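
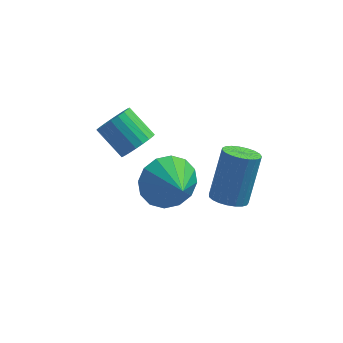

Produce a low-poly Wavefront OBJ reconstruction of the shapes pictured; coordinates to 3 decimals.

v -1.217 -3.02 1.959
v -0.453 -2.459 2.115
v -0.643 -3.98 2.601
v -0.753 -2.379 2.503
v -1.177 -2.47 2.745
v -1.612 -2.709 2.777
v -1.941 -3.031 2.589
v -2.076 -3.35 2.233
v -1.981 -3.58 1.803
v -1.681 -3.661 1.415
v -1.257 -3.569 1.173
v -0.822 -3.331 1.141
v -0.493 -3.009 1.328
v -0.358 -2.69 1.685
v -2.285 -1.843 2.452
v -1.826 -1.73 2.898
v -2.676 -1.184 3.634
v -3.135 -1.297 3.188
v -1.813 -1.507 2.747
v -2.664 -0.961 3.483
v -1.882 -1.341 2.545
v -2.732 -0.795 3.281
v -2.021 -1.263 2.326
v -2.871 -0.716 3.062
v -2.205 -1.284 2.13
v -3.055 -0.738 2.866
v -2.403 -1.403 1.989
v -3.253 -0.856 2.725
v -2.581 -1.597 1.928
v -3.431 -1.051 2.664
v -2.707 -1.834 1.958
v -3.557 -1.288 2.694
v -2.761 -2.073 2.073
v -3.611 -1.526 2.809
v -2.732 -2.272 2.254
v -3.582 -1.725 2.99
v -2.626 -2.396 2.469
v -3.476 -1.85 3.205
v -2.461 -2.425 2.681
v -3.311 -1.879 3.417
v -2.266 -2.354 2.854
v -3.116 -1.808 3.589
v -2.074 -2.194 2.957
v -2.924 -1.648 3.693
v -1.918 -1.973 2.973
v -2.768 -1.427 3.708
v 0.597 -2.477 0.691
v 0.964 -2.06 0.394
v 1.269 -1.205 1.972
v 0.903 -1.623 2.269
v 0.728 -1.946 0.378
v 1.034 -1.092 1.956
v 0.47 -1.925 0.416
v 0.775 -1.07 1.994
v 0.234 -1.999 0.502
v 0.539 -1.144 2.08
v 0.061 -2.155 0.621
v 0.366 -1.301 2.198
v -0.02 -2.368 0.751
v 0.285 -1.513 2.329
v 0.006 -2.599 0.871
v 0.311 -1.744 2.449
v 0.135 -2.809 0.961
v 0.44 -1.955 2.538
v 0.343 -2.962 1.003
v 0.648 -2.107 2.581
v 0.595 -3.031 0.992
v 0.901 -2.176 2.569
v 0.848 -3.004 0.928
v 1.153 -2.15 2.506
v 1.058 -2.887 0.824
v 1.363 -2.032 2.401
v 1.187 -2.698 0.697
v 1.493 -1.843 2.274
v 1.215 -2.471 0.568
v 1.52 -1.617 2.146
v 1.136 -2.246 0.461
v 1.441 -1.391 2.039
f 2 1 4
f 2 4 3
f 4 1 5
f 4 5 3
f 5 1 6
f 5 6 3
f 6 1 7
f 6 7 3
f 7 1 8
f 7 8 3
f 8 1 9
f 8 9 3
f 9 1 10
f 9 10 3
f 10 1 11
f 10 11 3
f 11 1 12
f 11 12 3
f 12 1 13
f 12 13 3
f 13 1 14
f 13 14 3
f 14 1 2
f 14 2 3
f 16 15 19
f 16 19 17
f 17 19 20
f 17 20 18
f 19 15 21
f 19 21 20
f 20 21 22
f 20 22 18
f 21 15 23
f 21 23 22
f 22 23 24
f 22 24 18
f 23 15 25
f 23 25 24
f 24 25 26
f 24 26 18
f 25 15 27
f 25 27 26
f 26 27 28
f 26 28 18
f 27 15 29
f 27 29 28
f 28 29 30
f 28 30 18
f 29 15 31
f 29 31 30
f 30 31 32
f 30 32 18
f 31 15 33
f 31 33 32
f 32 33 34
f 32 34 18
f 33 15 35
f 33 35 34
f 34 35 36
f 34 36 18
f 35 15 37
f 35 37 36
f 36 37 38
f 36 38 18
f 37 15 39
f 37 39 38
f 38 39 40
f 38 40 18
f 39 15 41
f 39 41 40
f 40 41 42
f 40 42 18
f 41 15 43
f 41 43 42
f 42 43 44
f 42 44 18
f 43 15 45
f 43 45 44
f 44 45 46
f 44 46 18
f 45 15 16
f 45 16 46
f 46 16 17
f 46 17 18
f 48 47 51
f 48 51 49
f 49 51 52
f 49 52 50
f 51 47 53
f 51 53 52
f 52 53 54
f 52 54 50
f 53 47 55
f 53 55 54
f 54 55 56
f 54 56 50
f 55 47 57
f 55 57 56
f 56 57 58
f 56 58 50
f 57 47 59
f 57 59 58
f 58 59 60
f 58 60 50
f 59 47 61
f 59 61 60
f 60 61 62
f 60 62 50
f 61 47 63
f 61 63 62
f 62 63 64
f 62 64 50
f 63 47 65
f 63 65 64
f 64 65 66
f 64 66 50
f 65 47 67
f 65 67 66
f 66 67 68
f 66 68 50
f 67 47 69
f 67 69 68
f 68 69 70
f 68 70 50
f 69 47 71
f 69 71 70
f 70 71 72
f 70 72 50
f 71 47 73
f 71 73 72
f 72 73 74
f 72 74 50
f 73 47 75
f 73 75 74
f 74 75 76
f 74 76 50
f 75 47 77
f 75 77 76
f 76 77 78
f 76 78 50
f 77 47 48
f 77 48 78
f 78 48 49
f 78 49 50



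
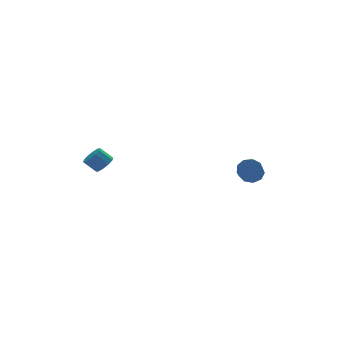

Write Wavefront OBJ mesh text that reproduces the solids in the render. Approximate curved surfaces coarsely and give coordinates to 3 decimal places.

v 4.055 -0.687 2.132
v 4.405 -1.222 1.741
v 3.796 -2.188 2.516
v 3.445 -1.653 2.908
v 4.692 -1.082 2.142
v 4.083 -2.047 2.917
v 4.681 -0.756 2.539
v 4.072 -1.722 3.314
v 4.377 -0.399 2.745
v 3.768 -1.364 3.52
v 3.922 -0.176 2.665
v 3.313 -1.142 3.44
v 3.529 -0.192 2.336
v 2.92 -1.158 3.111
v 3.382 -0.44 1.911
v 2.773 -1.406 2.686
v 3.55 -0.804 1.59
v 2.941 -1.77 2.365
v 3.954 -1.113 1.523
v 3.345 -2.078 2.298
v -3.525 2.48 2.899
v -3.225 2.088 3.366
v -3.854 2.468 4.089
v -4.155 2.86 3.621
v -3.02 2.455 3.353
v -3.649 2.834 4.075
v -3.008 2.831 3.166
v -3.637 3.21 3.888
v -3.193 3.073 2.877
v -3.822 3.452 3.599
v -3.506 3.089 2.597
v -4.135 3.468 3.319
v -3.826 2.872 2.431
v -4.455 3.252 3.154
v -4.031 2.506 2.445
v -4.66 2.885 3.167
v -4.043 2.13 2.632
v -4.672 2.509 3.354
v -3.858 1.888 2.921
v -4.487 2.267 3.643
v -3.545 1.872 3.201
v -4.174 2.251 3.923
f 2 1 5
f 2 5 3
f 3 5 6
f 3 6 4
f 5 1 7
f 5 7 6
f 6 7 8
f 6 8 4
f 7 1 9
f 7 9 8
f 8 9 10
f 8 10 4
f 9 1 11
f 9 11 10
f 10 11 12
f 10 12 4
f 11 1 13
f 11 13 12
f 12 13 14
f 12 14 4
f 13 1 15
f 13 15 14
f 14 15 16
f 14 16 4
f 15 1 17
f 15 17 16
f 16 17 18
f 16 18 4
f 17 1 19
f 17 19 18
f 18 19 20
f 18 20 4
f 19 1 2
f 19 2 20
f 20 2 3
f 20 3 4
f 22 21 25
f 22 25 23
f 23 25 26
f 23 26 24
f 25 21 27
f 25 27 26
f 26 27 28
f 26 28 24
f 27 21 29
f 27 29 28
f 28 29 30
f 28 30 24
f 29 21 31
f 29 31 30
f 30 31 32
f 30 32 24
f 31 21 33
f 31 33 32
f 32 33 34
f 32 34 24
f 33 21 35
f 33 35 34
f 34 35 36
f 34 36 24
f 35 21 37
f 35 37 36
f 36 37 38
f 36 38 24
f 37 21 39
f 37 39 38
f 38 39 40
f 38 40 24
f 39 21 41
f 39 41 40
f 40 41 42
f 40 42 24
f 41 21 22
f 41 22 42
f 42 22 23
f 42 23 24



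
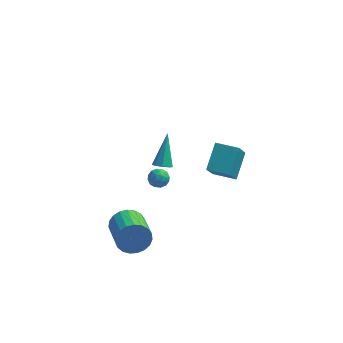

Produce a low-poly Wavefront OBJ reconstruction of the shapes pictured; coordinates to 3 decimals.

v -2.455 0.605 -1.013
v -2.235 0.332 -0.476
v -2.565 -0.332 -1.444
v -2.345 -0.605 -0.907
v -2.918 -0.318 -0.909
v -2.85 0.261 -0.642
v -1.95 -0.261 -1.278
v -1.882 0.318 -1.011
v -1.923 -0.204 -0.64
v -2.521 -0.238 -0.412
v -2.279 0.238 -1.508
v -2.877 0.204 -1.28
v -2.335 0.551 -0.706
v -2.465 -0.551 -1.214
v -2.802 -0.382 -1.215
v -2.672 -0.543 -0.899
v -2.697 0.509 -0.804
v -2.568 0.349 -0.489
v -2.969 -0.033 -0.743
v -2.232 -0.349 -1.431
v -2.103 -0.509 -1.116
v -2.128 0.543 -1.021
v -1.998 0.382 -0.705
v -1.831 0.033 -1.177
v -2.022 0.076 -0.487
v -2.087 -0.475 -0.741
v -1.855 -0.273 -0.958
v -1.815 0.067 -0.802
v -2.374 0.055 -0.353
v -2.439 -0.496 -0.607
v -2.776 -0.327 -0.608
v -2.736 0.014 -0.451
v -2.19 -0.26 -0.449
v -2.361 0.496 -1.313
v -2.426 -0.055 -1.567
v -2.064 -0.014 -1.469
v -2.024 0.327 -1.312
v -2.713 0.475 -1.179
v -2.778 -0.076 -1.433
v -2.985 -0.067 -1.118
v -2.945 0.273 -0.962
v -2.61 0.26 -1.471
v -3.733 -2.408 -2.863
v -3.381 -1.973 -2.034
v -2.675 -3.737 -1.408
v -3.027 -4.172 -2.237
v -3.764 -2.085 -1.917
v -3.058 -3.848 -1.291
v -4.142 -2.253 -1.964
v -3.436 -4.016 -1.338
v -4.449 -2.447 -2.166
v -3.743 -4.211 -1.54
v -4.632 -2.635 -2.488
v -3.926 -4.399 -1.862
v -4.66 -2.784 -2.876
v -3.954 -4.547 -2.25
v -4.527 -2.868 -3.261
v -3.821 -4.631 -2.635
v -4.257 -2.872 -3.577
v -3.551 -4.635 -2.951
v -3.897 -2.796 -3.77
v -3.191 -4.559 -3.144
v -3.508 -2.653 -3.806
v -2.802 -4.416 -3.18
v -3.158 -2.468 -3.679
v -2.452 -4.231 -3.053
v -2.908 -2.272 -3.411
v -2.201 -4.036 -2.785
v -2.8 -2.1 -3.048
v -2.094 -3.864 -2.422
v -2.853 -1.982 -2.653
v -2.147 -3.745 -2.027
v -3.059 -1.937 -2.295
v -2.353 -3.7 -1.668
v -1.735 -2.73 2.958
v -1.201 -2.686 2.896
v -1.665 -1.43 4.502
v -1.41 -2.409 2.672
v -1.809 -2.32 2.615
v -2.166 -2.471 2.76
v -2.27 -2.775 3.02
v -2.061 -3.052 3.244
v -1.661 -3.141 3.301
v -1.305 -2.989 3.157
v 0.154 2.952 -3.12
v -0.033 1.659 -1.463
v 0.446 4.352 -1.995
v 0.259 3.059 -0.338
v 1.521 2.701 -3.162
v 1.334 1.408 -1.505
v 1.813 4.101 -2.037
v 1.626 2.808 -0.38
f 1 38 17
f 38 12 41
f 17 41 6
f 38 41 17
f 1 17 13
f 17 6 18
f 13 18 2
f 17 18 13
f 1 13 22
f 13 2 23
f 22 23 8
f 13 23 22
f 1 22 34
f 22 8 37
f 34 37 11
f 22 37 34
f 1 34 38
f 34 11 42
f 38 42 12
f 34 42 38
f 2 18 29
f 18 6 32
f 29 32 10
f 18 32 29
f 6 41 19
f 41 12 40
f 19 40 5
f 41 40 19
f 12 42 39
f 42 11 35
f 39 35 3
f 42 35 39
f 11 37 36
f 37 8 24
f 36 24 7
f 37 24 36
f 8 23 28
f 23 2 25
f 28 25 9
f 23 25 28
f 4 30 16
f 30 10 31
f 16 31 5
f 30 31 16
f 4 16 14
f 16 5 15
f 14 15 3
f 16 15 14
f 4 14 21
f 14 3 20
f 21 20 7
f 14 20 21
f 4 21 26
f 21 7 27
f 26 27 9
f 21 27 26
f 4 26 30
f 26 9 33
f 30 33 10
f 26 33 30
f 5 31 19
f 31 10 32
f 19 32 6
f 31 32 19
f 3 15 39
f 15 5 40
f 39 40 12
f 15 40 39
f 7 20 36
f 20 3 35
f 36 35 11
f 20 35 36
f 9 27 28
f 27 7 24
f 28 24 8
f 27 24 28
f 10 33 29
f 33 9 25
f 29 25 2
f 33 25 29
f 44 43 47
f 44 47 45
f 45 47 48
f 45 48 46
f 47 43 49
f 47 49 48
f 48 49 50
f 48 50 46
f 49 43 51
f 49 51 50
f 50 51 52
f 50 52 46
f 51 43 53
f 51 53 52
f 52 53 54
f 52 54 46
f 53 43 55
f 53 55 54
f 54 55 56
f 54 56 46
f 55 43 57
f 55 57 56
f 56 57 58
f 56 58 46
f 57 43 59
f 57 59 58
f 58 59 60
f 58 60 46
f 59 43 61
f 59 61 60
f 60 61 62
f 60 62 46
f 61 43 63
f 61 63 62
f 62 63 64
f 62 64 46
f 63 43 65
f 63 65 64
f 64 65 66
f 64 66 46
f 65 43 67
f 65 67 66
f 66 67 68
f 66 68 46
f 67 43 69
f 67 69 68
f 68 69 70
f 68 70 46
f 69 43 71
f 69 71 70
f 70 71 72
f 70 72 46
f 71 43 73
f 71 73 72
f 72 73 74
f 72 74 46
f 73 43 44
f 73 44 74
f 74 44 45
f 74 45 46
f 76 75 78
f 76 78 77
f 78 75 79
f 78 79 77
f 79 75 80
f 79 80 77
f 80 75 81
f 80 81 77
f 81 75 82
f 81 82 77
f 82 75 83
f 82 83 77
f 83 75 84
f 83 84 77
f 84 75 76
f 84 76 77
f 86 88 85
f 89 86 85
f 85 88 87
f 87 89 85
f 86 92 88
f 90 86 89
f 90 92 86
f 88 92 87
f 91 89 87
f 87 92 91
f 91 90 89
f 92 90 91



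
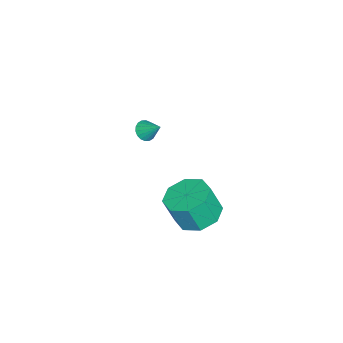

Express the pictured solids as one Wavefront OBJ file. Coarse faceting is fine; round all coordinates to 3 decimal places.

v -1.192 -3.71 3.336
v -0.859 -4.056 3.538
v -0.868 -3.01 4.004
v -0.734 -3.955 3.371
v -0.699 -3.805 3.198
v -0.762 -3.637 3.052
v -0.91 -3.483 2.962
v -1.114 -3.374 2.947
v -1.333 -3.332 3.008
v -1.524 -3.365 3.135
v -1.649 -3.465 3.301
v -1.684 -3.615 3.474
v -1.621 -3.783 3.62
v -1.473 -3.937 3.71
v -1.269 -4.046 3.726
v -1.05 -4.088 3.664
v 3.815 -0.472 3.279
v 4.321 0.349 3.501
v 4.49 -0.106 4.803
v 3.985 -0.928 4.581
v 3.577 0.425 3.624
v 3.746 -0.031 4.926
v 2.973 -0.025 3.545
v 3.142 -0.481 4.847
v 2.862 -0.737 3.31
v 3.031 -1.193 4.612
v 3.31 -1.294 3.057
v 3.479 -1.749 4.359
v 4.054 -1.369 2.934
v 4.223 -1.825 4.236
v 4.658 -0.919 3.013
v 4.827 -1.375 4.315
v 4.769 -0.207 3.248
v 4.938 -0.663 4.55
f 2 1 4
f 2 4 3
f 4 1 5
f 4 5 3
f 5 1 6
f 5 6 3
f 6 1 7
f 6 7 3
f 7 1 8
f 7 8 3
f 8 1 9
f 8 9 3
f 9 1 10
f 9 10 3
f 10 1 11
f 10 11 3
f 11 1 12
f 11 12 3
f 12 1 13
f 12 13 3
f 13 1 14
f 13 14 3
f 14 1 15
f 14 15 3
f 15 1 16
f 15 16 3
f 16 1 2
f 16 2 3
f 18 17 21
f 18 21 19
f 19 21 22
f 19 22 20
f 21 17 23
f 21 23 22
f 22 23 24
f 22 24 20
f 23 17 25
f 23 25 24
f 24 25 26
f 24 26 20
f 25 17 27
f 25 27 26
f 26 27 28
f 26 28 20
f 27 17 29
f 27 29 28
f 28 29 30
f 28 30 20
f 29 17 31
f 29 31 30
f 30 31 32
f 30 32 20
f 31 17 33
f 31 33 32
f 32 33 34
f 32 34 20
f 33 17 18
f 33 18 34
f 34 18 19
f 34 19 20



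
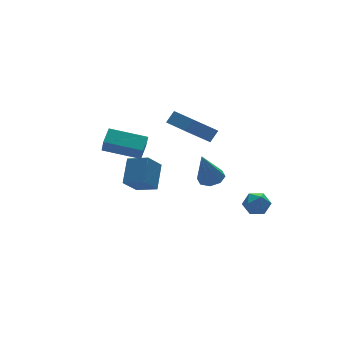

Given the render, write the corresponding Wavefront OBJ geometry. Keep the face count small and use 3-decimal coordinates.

v 2.006 -0.021 -1.512
v 2.462 0.611 -1.292
v 1.274 -0.199 0.512
v 1.897 0.781 -1.481
v 1.395 0.482 -1.688
v 1.251 -0.112 -1.793
v 1.549 -0.652 -1.733
v 2.115 -0.823 -1.544
v 2.616 -0.523 -1.336
v 2.76 0.071 -1.232
v 2.117 -3.683 -1.619
v 2.585 -3.029 -1.339
v 3.035 -3.911 -2.621
v 3.503 -3.257 -2.341
v 3.441 -3.967 -1.875
v 2.874 -3.826 -1.255
v 2.746 -3.114 -2.705
v 2.179 -2.973 -2.085
v 2.974 -2.677 -2.01
v 3.403 -3.204 -1.497
v 2.217 -3.736 -2.463
v 2.646 -4.263 -1.95
v -4.088 1.344 1.825
v -4.231 0.852 2.776
v -3.368 2.057 2.303
v -3.511 1.565 3.253
v -2.429 -0.025 1.367
v -2.572 -0.517 2.317
v -1.709 0.688 1.844
v -1.852 0.196 2.795
v 0.018 2.555 -3.272
v -1.021 2.233 -2.182
v -0.746 3.627 -3.684
v -1.786 3.305 -2.594
v 0.906 3.635 -2.106
v -0.134 3.313 -1.016
v 0.141 4.707 -2.518
v -0.898 4.385 -1.428
v 3.567 2.694 -0.52
v 1.98 2.817 0.803
v 3.49 4.703 -0.799
v 1.903 4.826 0.524
v 4.157 2.814 0.176
v 2.57 2.937 1.499
v 4.08 4.823 -0.103
v 2.493 4.946 1.22
f 2 1 4
f 2 4 3
f 4 1 5
f 4 5 3
f 5 1 6
f 5 6 3
f 6 1 7
f 6 7 3
f 7 1 8
f 7 8 3
f 8 1 9
f 8 9 3
f 9 1 10
f 9 10 3
f 10 1 2
f 10 2 3
f 11 22 16
f 11 16 12
f 11 12 18
f 11 18 21
f 11 21 22
f 12 16 20
f 16 22 15
f 22 21 13
f 21 18 17
f 18 12 19
f 14 20 15
f 14 15 13
f 14 13 17
f 14 17 19
f 14 19 20
f 15 20 16
f 13 15 22
f 17 13 21
f 19 17 18
f 20 19 12
f 24 26 23
f 27 24 23
f 23 26 25
f 25 27 23
f 24 30 26
f 28 24 27
f 28 30 24
f 26 30 25
f 29 27 25
f 25 30 29
f 29 28 27
f 30 28 29
f 32 34 31
f 35 32 31
f 31 34 33
f 33 35 31
f 32 38 34
f 36 32 35
f 36 38 32
f 34 38 33
f 37 35 33
f 33 38 37
f 37 36 35
f 38 36 37
f 40 42 39
f 43 40 39
f 39 42 41
f 41 43 39
f 40 46 42
f 44 40 43
f 44 46 40
f 42 46 41
f 45 43 41
f 41 46 45
f 45 44 43
f 46 44 45



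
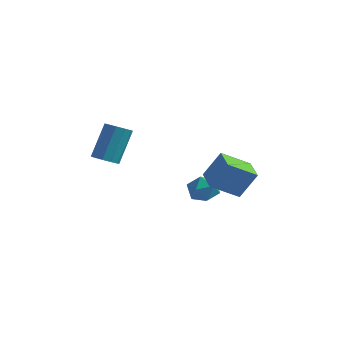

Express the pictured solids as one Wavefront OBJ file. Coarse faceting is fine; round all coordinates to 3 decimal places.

v -2.665 -3.934 0.158
v -1.943 -4.046 0.158
v -1.754 -2.817 1.862
v -2.475 -2.706 1.862
v -2.028 -3.682 -0.095
v -1.839 -2.453 1.61
v -2.356 -3.414 -0.251
v -2.167 -2.186 1.453
v -2.802 -3.345 -0.251
v -2.613 -2.117 1.453
v -3.196 -3.502 -0.095
v -3.006 -2.273 1.61
v -3.386 -3.823 0.158
v -3.197 -2.594 1.862
v -3.301 -4.187 0.41
v -3.112 -2.958 2.115
v -2.973 -4.454 0.567
v -2.784 -3.226 2.271
v -2.527 -4.523 0.567
v -2.338 -3.295 2.271
v -2.134 -4.367 0.41
v -1.944 -3.138 2.115
v 4.065 -3.109 -1.259
v 2.842 -3.949 -0.313
v 3.257 -1.978 -1.298
v 2.035 -2.818 -0.351
v 4.765 -2.562 0.131
v 3.543 -3.402 1.078
v 3.958 -1.431 0.093
v 2.735 -2.271 1.039
v 2.057 -1.82 -1.921
v 2.757 -2.359 -1.783
v 1.183 -2.801 -1.317
v 1.883 -3.34 -1.179
v 1.806 -2.58 -0.716
v 2.346 -1.973 -1.089
v 1.594 -3.187 -2.011
v 2.134 -2.58 -2.384
v 2.471 -3.203 -1.839
v 2.602 -2.828 -1.038
v 1.338 -2.332 -2.062
v 1.469 -1.957 -1.261
f 2 1 5
f 2 5 3
f 3 5 6
f 3 6 4
f 5 1 7
f 5 7 6
f 6 7 8
f 6 8 4
f 7 1 9
f 7 9 8
f 8 9 10
f 8 10 4
f 9 1 11
f 9 11 10
f 10 11 12
f 10 12 4
f 11 1 13
f 11 13 12
f 12 13 14
f 12 14 4
f 13 1 15
f 13 15 14
f 14 15 16
f 14 16 4
f 15 1 17
f 15 17 16
f 16 17 18
f 16 18 4
f 17 1 19
f 17 19 18
f 18 19 20
f 18 20 4
f 19 1 21
f 19 21 20
f 20 21 22
f 20 22 4
f 21 1 2
f 21 2 22
f 22 2 3
f 22 3 4
f 24 26 23
f 27 24 23
f 23 26 25
f 25 27 23
f 24 30 26
f 28 24 27
f 28 30 24
f 26 30 25
f 29 27 25
f 25 30 29
f 29 28 27
f 30 28 29
f 31 42 36
f 31 36 32
f 31 32 38
f 31 38 41
f 31 41 42
f 32 36 40
f 36 42 35
f 42 41 33
f 41 38 37
f 38 32 39
f 34 40 35
f 34 35 33
f 34 33 37
f 34 37 39
f 34 39 40
f 35 40 36
f 33 35 42
f 37 33 41
f 39 37 38
f 40 39 32



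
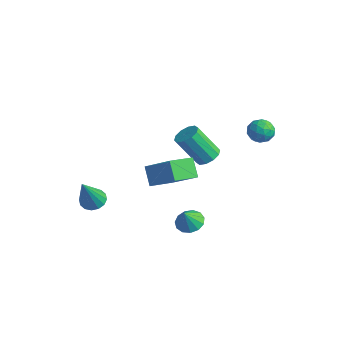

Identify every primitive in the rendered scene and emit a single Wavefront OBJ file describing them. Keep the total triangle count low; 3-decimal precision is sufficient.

v 3.595 -0.891 -1.604
v 4.301 -0.902 -1.742
v 3.765 -1.349 -0.696
v 4.227 -0.552 -1.551
v 3.953 -0.309 -1.377
v 3.564 -0.251 -1.275
v 3.185 -0.397 -1.277
v 2.937 -0.7 -1.383
v 2.897 -1.063 -1.559
v 3.079 -1.372 -1.749
v 3.424 -1.529 -1.893
v 3.824 -1.483 -1.945
v 4.151 -1.249 -1.888
v -2.375 -2.344 -3.1
v -1.881 -1.86 -2.995
v -1.845 -3.296 -1.2
v -2.18 -1.723 -2.843
v -2.531 -1.752 -2.759
v -2.841 -1.94 -2.767
v -3.026 -2.237 -2.864
v -3.036 -2.562 -3.024
v -2.87 -2.828 -3.204
v -2.571 -2.965 -3.356
v -2.22 -2.935 -3.44
v -1.91 -2.747 -3.432
v -1.725 -2.451 -3.335
v -1.714 -2.126 -3.175
v 1.952 1.395 1.045
v 2.495 1.612 1.392
v 1.832 0.801 2.941
v 1.288 0.585 2.595
v 2.198 1.907 1.419
v 1.535 1.097 2.968
v 1.806 2.007 1.304
v 1.143 1.197 2.853
v 1.47 1.874 1.09
v 0.807 1.063 2.639
v 1.318 1.557 0.859
v 0.655 0.746 2.408
v 1.408 1.179 0.699
v 0.745 0.368 2.248
v 1.705 0.883 0.672
v 1.042 0.073 2.221
v 2.097 0.783 0.787
v 1.434 -0.027 2.336
v 2.433 0.917 1.001
v 1.77 0.106 2.55
v 2.585 1.234 1.232
v 1.922 0.423 2.781
v 3.116 3.345 3.367
v 3.617 3.791 3.118
v 3.823 2.449 3.182
v 4.324 2.895 2.933
v 4.153 2.901 3.627
v 3.716 3.455 3.742
v 3.724 2.785 2.558
v 3.287 3.339 2.673
v 3.992 3.445 2.618
v 4.257 3.517 3.279
v 3.183 2.723 3.021
v 3.448 2.795 3.682
v 3.304 3.647 3.259
v 4.136 2.593 3.041
v 4.035 2.597 3.449
v 4.329 2.859 3.302
v 3.363 3.45 3.625
v 3.657 3.712 3.479
v 3.972 3.188 3.778
v 3.783 2.528 2.821
v 4.077 2.79 2.675
v 3.111 3.381 2.998
v 3.405 3.643 2.851
v 3.468 3.052 2.522
v 3.819 3.705 2.819
v 4.235 3.178 2.71
v 3.883 3.114 2.49
v 3.626 3.44 2.557
v 3.975 3.748 3.207
v 4.39 3.221 3.098
v 4.29 3.225 3.506
v 4.033 3.55 3.573
v 4.196 3.544 2.913
v 3.05 3.019 3.202
v 3.465 2.492 3.093
v 3.407 2.69 2.727
v 3.15 3.015 2.794
v 3.205 3.062 3.59
v 3.621 2.535 3.481
v 3.814 2.8 3.743
v 3.557 3.126 3.81
v 3.244 2.696 3.387
v 2.625 -2.731 2.504
v 4.219 -2.481 3.736
v 2.654 -1.466 2.209
v 4.248 -1.216 3.441
v 3.312 -2.944 1.659
v 4.906 -2.694 2.891
v 3.341 -1.679 1.364
v 4.935 -1.429 2.596
f 2 1 4
f 2 4 3
f 4 1 5
f 4 5 3
f 5 1 6
f 5 6 3
f 6 1 7
f 6 7 3
f 7 1 8
f 7 8 3
f 8 1 9
f 8 9 3
f 9 1 10
f 9 10 3
f 10 1 11
f 10 11 3
f 11 1 12
f 11 12 3
f 12 1 13
f 12 13 3
f 13 1 2
f 13 2 3
f 15 14 17
f 15 17 16
f 17 14 18
f 17 18 16
f 18 14 19
f 18 19 16
f 19 14 20
f 19 20 16
f 20 14 21
f 20 21 16
f 21 14 22
f 21 22 16
f 22 14 23
f 22 23 16
f 23 14 24
f 23 24 16
f 24 14 25
f 24 25 16
f 25 14 26
f 25 26 16
f 26 14 27
f 26 27 16
f 27 14 15
f 27 15 16
f 29 28 32
f 29 32 30
f 30 32 33
f 30 33 31
f 32 28 34
f 32 34 33
f 33 34 35
f 33 35 31
f 34 28 36
f 34 36 35
f 35 36 37
f 35 37 31
f 36 28 38
f 36 38 37
f 37 38 39
f 37 39 31
f 38 28 40
f 38 40 39
f 39 40 41
f 39 41 31
f 40 28 42
f 40 42 41
f 41 42 43
f 41 43 31
f 42 28 44
f 42 44 43
f 43 44 45
f 43 45 31
f 44 28 46
f 44 46 45
f 45 46 47
f 45 47 31
f 46 28 48
f 46 48 47
f 47 48 49
f 47 49 31
f 48 28 29
f 48 29 49
f 49 29 30
f 49 30 31
f 50 87 66
f 87 61 90
f 66 90 55
f 87 90 66
f 50 66 62
f 66 55 67
f 62 67 51
f 66 67 62
f 50 62 71
f 62 51 72
f 71 72 57
f 62 72 71
f 50 71 83
f 71 57 86
f 83 86 60
f 71 86 83
f 50 83 87
f 83 60 91
f 87 91 61
f 83 91 87
f 51 67 78
f 67 55 81
f 78 81 59
f 67 81 78
f 55 90 68
f 90 61 89
f 68 89 54
f 90 89 68
f 61 91 88
f 91 60 84
f 88 84 52
f 91 84 88
f 60 86 85
f 86 57 73
f 85 73 56
f 86 73 85
f 57 72 77
f 72 51 74
f 77 74 58
f 72 74 77
f 53 79 65
f 79 59 80
f 65 80 54
f 79 80 65
f 53 65 63
f 65 54 64
f 63 64 52
f 65 64 63
f 53 63 70
f 63 52 69
f 70 69 56
f 63 69 70
f 53 70 75
f 70 56 76
f 75 76 58
f 70 76 75
f 53 75 79
f 75 58 82
f 79 82 59
f 75 82 79
f 54 80 68
f 80 59 81
f 68 81 55
f 80 81 68
f 52 64 88
f 64 54 89
f 88 89 61
f 64 89 88
f 56 69 85
f 69 52 84
f 85 84 60
f 69 84 85
f 58 76 77
f 76 56 73
f 77 73 57
f 76 73 77
f 59 82 78
f 82 58 74
f 78 74 51
f 82 74 78
f 93 95 92
f 96 93 92
f 92 95 94
f 94 96 92
f 93 99 95
f 97 93 96
f 97 99 93
f 95 99 94
f 98 96 94
f 94 99 98
f 98 97 96
f 99 97 98



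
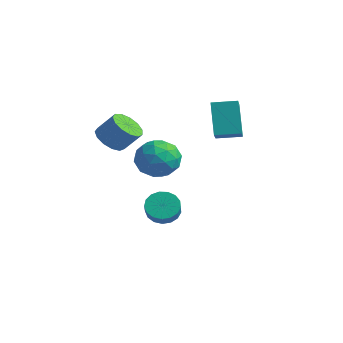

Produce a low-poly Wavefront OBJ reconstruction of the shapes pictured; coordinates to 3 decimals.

v 2.03 0.684 3.068
v 1.139 1.201 4.944
v 0.988 1.676 2.3
v 0.098 2.193 4.176
v 2.922 1.727 3.204
v 2.032 2.244 5.08
v 1.881 2.719 2.436
v 0.99 3.236 4.312
v 1.264 -1.573 2.66
v 2.121 -1.568 1.749
v 1.159 -3.592 2.551
v 2.016 -3.587 1.64
v 2.343 -3.279 2.808
v 2.408 -2.032 2.875
v 0.872 -3.128 1.425
v 0.937 -1.881 1.492
v 1.879 -2.529 0.985
v 2.788 -2.622 1.84
v 0.492 -2.538 2.46
v 1.401 -2.631 3.315
v 1.701 -1.393 2.214
v 1.579 -3.767 2.086
v 1.771 -3.586 2.772
v 2.275 -3.583 2.236
v 1.87 -1.666 2.876
v 2.374 -1.663 2.341
v 2.505 -2.669 2.963
v 0.906 -3.497 1.959
v 1.41 -3.494 1.424
v 1.005 -1.577 2.064
v 1.509 -1.574 1.528
v 0.775 -2.491 1.337
v 2.063 -1.955 1.23
v 2.002 -3.142 1.165
v 1.329 -2.872 1.039
v 1.367 -2.139 1.079
v 2.597 -2.01 1.732
v 2.536 -3.197 1.668
v 2.728 -3.016 2.354
v 2.766 -2.283 2.394
v 2.455 -2.575 1.283
v 0.744 -1.963 2.632
v 0.683 -3.15 2.568
v 0.514 -2.877 1.906
v 0.552 -2.144 1.946
v 1.278 -2.018 3.135
v 1.217 -3.205 3.07
v 1.913 -3.021 3.221
v 1.951 -2.288 3.261
v 0.825 -2.585 3.017
v -0.329 -0.68 -2.601
v 0.338 -0.04 -2.708
v 1.015 -0.621 -1.967
v 0.349 -1.26 -1.859
v 0.096 0.114 -2.367
v 0.774 -0.467 -1.626
v -0.242 0.086 -2.08
v 0.435 -0.495 -1.338
v -0.601 -0.117 -1.911
v 0.077 -0.698 -1.17
v -0.897 -0.45 -1.901
v -0.219 -1.03 -1.16
v -1.063 -0.834 -2.051
v -0.385 -1.415 -1.31
v -1.061 -1.184 -2.327
v -0.383 -1.765 -1.586
v -0.891 -1.418 -2.665
v -0.213 -1.999 -1.924
v -0.592 -1.482 -2.989
v 0.085 -2.063 -2.248
v -0.233 -1.363 -3.224
v 0.444 -1.944 -2.483
v 0.104 -1.088 -3.316
v 0.781 -1.668 -2.574
v 0.342 -0.718 -3.244
v 1.019 -1.299 -2.503
v 0.426 -0.34 -3.025
v 1.104 -0.921 -2.283
v -0.376 -3.982 3.2
v 0.394 -4.444 2.89
v 1.147 -3.899 3.951
v 0.376 -3.438 4.26
v 0.395 -3.968 2.645
v 1.148 -3.423 3.705
v 0.151 -3.497 2.576
v 0.903 -2.952 3.636
v -0.261 -3.18 2.705
v 0.492 -2.635 3.766
v -0.709 -3.117 2.991
v 0.044 -2.572 4.052
v -1.051 -3.33 3.344
v -0.299 -2.785 4.404
v -1.18 -3.749 3.65
v -0.427 -3.204 4.711
v -1.053 -4.243 3.814
v -0.3 -3.698 4.874
v -0.711 -4.654 3.783
v 0.042 -4.109 4.843
v -0.263 -4.852 3.566
v 0.489 -4.307 4.627
v 0.149 -4.773 3.234
v 0.901 -4.229 4.294
f 2 4 1
f 5 2 1
f 1 4 3
f 3 5 1
f 2 8 4
f 6 2 5
f 6 8 2
f 4 8 3
f 7 5 3
f 3 8 7
f 7 6 5
f 8 6 7
f 9 46 25
f 46 20 49
f 25 49 14
f 46 49 25
f 9 25 21
f 25 14 26
f 21 26 10
f 25 26 21
f 9 21 30
f 21 10 31
f 30 31 16
f 21 31 30
f 9 30 42
f 30 16 45
f 42 45 19
f 30 45 42
f 9 42 46
f 42 19 50
f 46 50 20
f 42 50 46
f 10 26 37
f 26 14 40
f 37 40 18
f 26 40 37
f 14 49 27
f 49 20 48
f 27 48 13
f 49 48 27
f 20 50 47
f 50 19 43
f 47 43 11
f 50 43 47
f 19 45 44
f 45 16 32
f 44 32 15
f 45 32 44
f 16 31 36
f 31 10 33
f 36 33 17
f 31 33 36
f 12 38 24
f 38 18 39
f 24 39 13
f 38 39 24
f 12 24 22
f 24 13 23
f 22 23 11
f 24 23 22
f 12 22 29
f 22 11 28
f 29 28 15
f 22 28 29
f 12 29 34
f 29 15 35
f 34 35 17
f 29 35 34
f 12 34 38
f 34 17 41
f 38 41 18
f 34 41 38
f 13 39 27
f 39 18 40
f 27 40 14
f 39 40 27
f 11 23 47
f 23 13 48
f 47 48 20
f 23 48 47
f 15 28 44
f 28 11 43
f 44 43 19
f 28 43 44
f 17 35 36
f 35 15 32
f 36 32 16
f 35 32 36
f 18 41 37
f 41 17 33
f 37 33 10
f 41 33 37
f 52 51 55
f 52 55 53
f 53 55 56
f 53 56 54
f 55 51 57
f 55 57 56
f 56 57 58
f 56 58 54
f 57 51 59
f 57 59 58
f 58 59 60
f 58 60 54
f 59 51 61
f 59 61 60
f 60 61 62
f 60 62 54
f 61 51 63
f 61 63 62
f 62 63 64
f 62 64 54
f 63 51 65
f 63 65 64
f 64 65 66
f 64 66 54
f 65 51 67
f 65 67 66
f 66 67 68
f 66 68 54
f 67 51 69
f 67 69 68
f 68 69 70
f 68 70 54
f 69 51 71
f 69 71 70
f 70 71 72
f 70 72 54
f 71 51 73
f 71 73 72
f 72 73 74
f 72 74 54
f 73 51 75
f 73 75 74
f 74 75 76
f 74 76 54
f 75 51 77
f 75 77 76
f 76 77 78
f 76 78 54
f 77 51 52
f 77 52 78
f 78 52 53
f 78 53 54
f 80 79 83
f 80 83 81
f 81 83 84
f 81 84 82
f 83 79 85
f 83 85 84
f 84 85 86
f 84 86 82
f 85 79 87
f 85 87 86
f 86 87 88
f 86 88 82
f 87 79 89
f 87 89 88
f 88 89 90
f 88 90 82
f 89 79 91
f 89 91 90
f 90 91 92
f 90 92 82
f 91 79 93
f 91 93 92
f 92 93 94
f 92 94 82
f 93 79 95
f 93 95 94
f 94 95 96
f 94 96 82
f 95 79 97
f 95 97 96
f 96 97 98
f 96 98 82
f 97 79 99
f 97 99 98
f 98 99 100
f 98 100 82
f 99 79 101
f 99 101 100
f 100 101 102
f 100 102 82
f 101 79 80
f 101 80 102
f 102 80 81
f 102 81 82



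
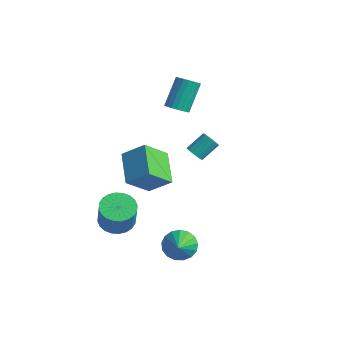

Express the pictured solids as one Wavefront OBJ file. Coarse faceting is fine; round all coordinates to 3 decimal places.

v 0.203 -2.892 3.106
v 1.183 -2.227 4.01
v 0.438 -1.578 1.884
v 1.418 -0.913 2.788
v 1.642 -3.907 2.292
v 2.622 -3.242 3.196
v 1.877 -2.593 1.07
v 2.857 -1.928 1.974
v -0.552 -2.654 -2.651
v 0.207 -3.165 -3.03
v 0.75 -3.517 -1.469
v -0.008 -3.006 -1.089
v 0.36 -2.812 -3.003
v 0.903 -3.163 -1.442
v 0.374 -2.434 -2.923
v 0.918 -2.786 -1.362
v 0.248 -2.09 -2.802
v 0.791 -2.442 -1.24
v -0.001 -1.832 -2.657
v 0.543 -2.183 -1.096
v -0.333 -1.699 -2.511
v 0.211 -2.051 -0.95
v -0.698 -1.711 -2.387
v -0.155 -2.063 -0.826
v -1.041 -1.867 -2.303
v -0.498 -2.219 -0.742
v -1.31 -2.143 -2.271
v -0.767 -2.495 -0.71
v -1.463 -2.497 -2.298
v -0.92 -2.848 -0.737
v -1.478 -2.874 -2.378
v -0.934 -3.226 -0.817
v -1.351 -3.218 -2.5
v -0.808 -3.57 -0.938
v -1.103 -3.477 -2.644
v -0.559 -3.828 -1.083
v -0.771 -3.609 -2.79
v -0.227 -3.961 -1.229
v -0.405 -3.597 -2.914
v 0.138 -3.949 -1.353
v -0.062 -3.441 -2.998
v 0.481 -3.793 -1.437
v -2.003 2.904 2.387
v -1.509 3.335 2.17
v -1.844 4.487 3.695
v -2.337 4.056 3.913
v -1.742 3.44 2.04
v -2.077 4.592 3.565
v -2.02 3.453 1.969
v -2.355 4.604 3.494
v -2.295 3.371 1.971
v -2.63 4.522 3.496
v -2.519 3.208 2.045
v -2.854 4.359 3.57
v -2.654 2.992 2.178
v -2.989 4.144 3.703
v -2.677 2.762 2.347
v -3.011 3.913 3.872
v -2.582 2.556 2.523
v -2.917 3.707 4.049
v -2.388 2.41 2.676
v -2.723 3.561 4.201
v -2.127 2.35 2.779
v -2.462 3.501 4.304
v -1.844 2.385 2.814
v -2.179 3.537 4.339
v -1.589 2.511 2.775
v -1.924 3.662 4.3
v -1.406 2.704 2.67
v -1.74 3.856 4.195
v -1.325 2.932 2.515
v -1.66 4.084 4.04
v -1.362 3.155 2.339
v -1.697 4.307 3.864
v 3.494 -2.022 -2.518
v 4.023 -2.237 -3.239
v 4.446 -3.018 -1.522
v 4.218 -1.88 -3.068
v 4.247 -1.556 -2.771
v 4.103 -1.339 -2.416
v 3.82 -1.278 -2.084
v 3.462 -1.387 -1.852
v 3.112 -1.642 -1.772
v 2.849 -1.984 -1.863
v 2.734 -2.334 -2.104
v 2.793 -2.612 -2.44
v 3.013 -2.756 -2.793
v 3.343 -2.731 -3.084
v 3.708 -2.544 -3.245
v 2.914 -0.494 3.396
v 3.118 -0.216 2.994
v 3.329 0.712 3.741
v 3.126 0.434 4.144
v 2.826 -0.154 2.999
v 3.037 0.774 3.747
v 2.562 -0.2 3.131
v 2.773 0.728 3.879
v 2.41 -0.339 3.347
v 2.621 0.588 4.095
v 2.418 -0.528 3.579
v 2.629 0.4 4.326
v 2.584 -0.705 3.752
v 2.795 0.222 4.5
v 2.854 -0.816 3.813
v 3.066 0.112 4.56
v 3.144 -0.824 3.741
v 3.356 0.104 4.489
v 3.361 -0.728 3.56
v 3.572 0.2 4.307
v 3.436 -0.557 3.327
v 3.647 0.371 4.074
v 3.345 -0.366 3.116
v 3.557 0.562 3.863
f 2 4 1
f 5 2 1
f 1 4 3
f 3 5 1
f 2 8 4
f 6 2 5
f 6 8 2
f 4 8 3
f 7 5 3
f 3 8 7
f 7 6 5
f 8 6 7
f 10 9 13
f 10 13 11
f 11 13 14
f 11 14 12
f 13 9 15
f 13 15 14
f 14 15 16
f 14 16 12
f 15 9 17
f 15 17 16
f 16 17 18
f 16 18 12
f 17 9 19
f 17 19 18
f 18 19 20
f 18 20 12
f 19 9 21
f 19 21 20
f 20 21 22
f 20 22 12
f 21 9 23
f 21 23 22
f 22 23 24
f 22 24 12
f 23 9 25
f 23 25 24
f 24 25 26
f 24 26 12
f 25 9 27
f 25 27 26
f 26 27 28
f 26 28 12
f 27 9 29
f 27 29 28
f 28 29 30
f 28 30 12
f 29 9 31
f 29 31 30
f 30 31 32
f 30 32 12
f 31 9 33
f 31 33 32
f 32 33 34
f 32 34 12
f 33 9 35
f 33 35 34
f 34 35 36
f 34 36 12
f 35 9 37
f 35 37 36
f 36 37 38
f 36 38 12
f 37 9 39
f 37 39 38
f 38 39 40
f 38 40 12
f 39 9 41
f 39 41 40
f 40 41 42
f 40 42 12
f 41 9 10
f 41 10 42
f 42 10 11
f 42 11 12
f 44 43 47
f 44 47 45
f 45 47 48
f 45 48 46
f 47 43 49
f 47 49 48
f 48 49 50
f 48 50 46
f 49 43 51
f 49 51 50
f 50 51 52
f 50 52 46
f 51 43 53
f 51 53 52
f 52 53 54
f 52 54 46
f 53 43 55
f 53 55 54
f 54 55 56
f 54 56 46
f 55 43 57
f 55 57 56
f 56 57 58
f 56 58 46
f 57 43 59
f 57 59 58
f 58 59 60
f 58 60 46
f 59 43 61
f 59 61 60
f 60 61 62
f 60 62 46
f 61 43 63
f 61 63 62
f 62 63 64
f 62 64 46
f 63 43 65
f 63 65 64
f 64 65 66
f 64 66 46
f 65 43 67
f 65 67 66
f 66 67 68
f 66 68 46
f 67 43 69
f 67 69 68
f 68 69 70
f 68 70 46
f 69 43 71
f 69 71 70
f 70 71 72
f 70 72 46
f 71 43 73
f 71 73 72
f 72 73 74
f 72 74 46
f 73 43 44
f 73 44 74
f 74 44 45
f 74 45 46
f 76 75 78
f 76 78 77
f 78 75 79
f 78 79 77
f 79 75 80
f 79 80 77
f 80 75 81
f 80 81 77
f 81 75 82
f 81 82 77
f 82 75 83
f 82 83 77
f 83 75 84
f 83 84 77
f 84 75 85
f 84 85 77
f 85 75 86
f 85 86 77
f 86 75 87
f 86 87 77
f 87 75 88
f 87 88 77
f 88 75 89
f 88 89 77
f 89 75 76
f 89 76 77
f 91 90 94
f 91 94 92
f 92 94 95
f 92 95 93
f 94 90 96
f 94 96 95
f 95 96 97
f 95 97 93
f 96 90 98
f 96 98 97
f 97 98 99
f 97 99 93
f 98 90 100
f 98 100 99
f 99 100 101
f 99 101 93
f 100 90 102
f 100 102 101
f 101 102 103
f 101 103 93
f 102 90 104
f 102 104 103
f 103 104 105
f 103 105 93
f 104 90 106
f 104 106 105
f 105 106 107
f 105 107 93
f 106 90 108
f 106 108 107
f 107 108 109
f 107 109 93
f 108 90 110
f 108 110 109
f 109 110 111
f 109 111 93
f 110 90 112
f 110 112 111
f 111 112 113
f 111 113 93
f 112 90 91
f 112 91 113
f 113 91 92
f 113 92 93



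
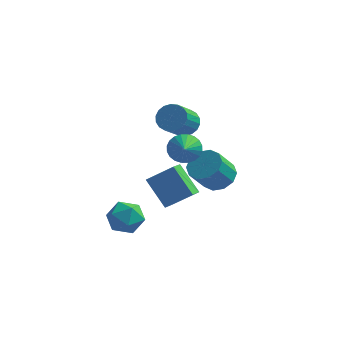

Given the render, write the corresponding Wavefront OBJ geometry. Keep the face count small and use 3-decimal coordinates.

v 0.564 -0.197 -0.496
v 1.97 0.085 0.609
v 0.664 0.66 -0.843
v 2.07 0.942 0.262
v 1.83 -0.922 -1.922
v 3.236 -0.64 -0.817
v 1.93 -0.065 -2.269
v 3.336 0.217 -1.164
v 2.158 1.47 1.179
v 2.993 1.444 0.747
v 2.562 0.11 2.041
v 3.07 1.652 1.039
v 3.008 1.832 1.352
v 2.816 1.958 1.639
v 2.525 2.009 1.856
v 2.178 1.977 1.97
v 1.827 1.869 1.963
v 1.527 1.7 1.837
v 1.323 1.496 1.61
v 1.247 1.288 1.318
v 1.308 1.107 1.005
v 1.5 0.982 0.718
v 1.791 0.931 0.501
v 2.139 0.962 0.388
v 2.489 1.071 0.395
v 2.789 1.24 0.521
v 1.345 4.144 1.399
v 2.162 3.803 1.189
v 1.872 2.374 2.392
v 1.055 2.716 2.601
v 2.244 4.048 1.501
v 1.954 2.62 2.704
v 2.148 4.313 1.792
v 1.858 2.884 2.995
v 1.893 4.544 2.005
v 1.603 3.115 3.208
v 1.529 4.696 2.098
v 1.24 3.267 3.301
v 1.129 4.739 2.053
v 0.84 3.31 3.256
v 0.771 4.664 1.878
v 0.482 3.235 3.081
v 0.528 4.486 1.608
v 0.238 3.057 2.811
v 0.446 4.24 1.296
v 0.156 2.812 2.499
v 0.542 3.976 1.005
v 0.252 2.547 2.208
v 0.797 3.745 0.792
v 0.507 2.316 1.995
v 1.16 3.593 0.699
v 0.871 2.164 1.902
v 1.56 3.55 0.744
v 1.271 2.121 1.947
v 1.918 3.625 0.919
v 1.629 2.196 2.122
v 3.739 2.585 -1.39
v 4.253 1.723 -1.73
v 3.675 0.833 -0.351
v 3.161 1.695 -0.01
v 4.659 2.06 -1.342
v 4.081 1.171 0.037
v 4.713 2.598 -0.972
v 4.135 1.709 0.407
v 4.396 3.131 -0.762
v 3.818 2.242 0.617
v 3.827 3.455 -0.791
v 3.249 2.566 0.588
v 3.225 3.447 -1.049
v 2.647 2.557 0.33
v 2.819 3.109 -1.437
v 2.241 2.22 -0.058
v 2.765 2.571 -1.807
v 2.187 1.682 -0.428
v 3.082 2.038 -2.017
v 2.504 1.149 -0.638
v 3.651 1.714 -1.988
v 3.073 0.825 -0.609
v -0.066 -2.093 -1.657
v 0.842 -2.218 -1.042
v -0.062 -3.842 -2.018
v 0.846 -3.967 -1.403
v -0.117 -3.72 -0.922
v -0.119 -2.639 -0.699
v 0.899 -3.421 -2.361
v 0.897 -2.34 -2.138
v 1.439 -3.039 -1.477
v 0.811 -3.224 -0.588
v -0.031 -2.836 -2.472
v -0.659 -3.021 -1.583
f 2 4 1
f 5 2 1
f 1 4 3
f 3 5 1
f 2 8 4
f 6 2 5
f 6 8 2
f 4 8 3
f 7 5 3
f 3 8 7
f 7 6 5
f 8 6 7
f 10 9 12
f 10 12 11
f 12 9 13
f 12 13 11
f 13 9 14
f 13 14 11
f 14 9 15
f 14 15 11
f 15 9 16
f 15 16 11
f 16 9 17
f 16 17 11
f 17 9 18
f 17 18 11
f 18 9 19
f 18 19 11
f 19 9 20
f 19 20 11
f 20 9 21
f 20 21 11
f 21 9 22
f 21 22 11
f 22 9 23
f 22 23 11
f 23 9 24
f 23 24 11
f 24 9 25
f 24 25 11
f 25 9 26
f 25 26 11
f 26 9 10
f 26 10 11
f 28 27 31
f 28 31 29
f 29 31 32
f 29 32 30
f 31 27 33
f 31 33 32
f 32 33 34
f 32 34 30
f 33 27 35
f 33 35 34
f 34 35 36
f 34 36 30
f 35 27 37
f 35 37 36
f 36 37 38
f 36 38 30
f 37 27 39
f 37 39 38
f 38 39 40
f 38 40 30
f 39 27 41
f 39 41 40
f 40 41 42
f 40 42 30
f 41 27 43
f 41 43 42
f 42 43 44
f 42 44 30
f 43 27 45
f 43 45 44
f 44 45 46
f 44 46 30
f 45 27 47
f 45 47 46
f 46 47 48
f 46 48 30
f 47 27 49
f 47 49 48
f 48 49 50
f 48 50 30
f 49 27 51
f 49 51 50
f 50 51 52
f 50 52 30
f 51 27 53
f 51 53 52
f 52 53 54
f 52 54 30
f 53 27 55
f 53 55 54
f 54 55 56
f 54 56 30
f 55 27 28
f 55 28 56
f 56 28 29
f 56 29 30
f 58 57 61
f 58 61 59
f 59 61 62
f 59 62 60
f 61 57 63
f 61 63 62
f 62 63 64
f 62 64 60
f 63 57 65
f 63 65 64
f 64 65 66
f 64 66 60
f 65 57 67
f 65 67 66
f 66 67 68
f 66 68 60
f 67 57 69
f 67 69 68
f 68 69 70
f 68 70 60
f 69 57 71
f 69 71 70
f 70 71 72
f 70 72 60
f 71 57 73
f 71 73 72
f 72 73 74
f 72 74 60
f 73 57 75
f 73 75 74
f 74 75 76
f 74 76 60
f 75 57 77
f 75 77 76
f 76 77 78
f 76 78 60
f 77 57 58
f 77 58 78
f 78 58 59
f 78 59 60
f 79 90 84
f 79 84 80
f 79 80 86
f 79 86 89
f 79 89 90
f 80 84 88
f 84 90 83
f 90 89 81
f 89 86 85
f 86 80 87
f 82 88 83
f 82 83 81
f 82 81 85
f 82 85 87
f 82 87 88
f 83 88 84
f 81 83 90
f 85 81 89
f 87 85 86
f 88 87 80



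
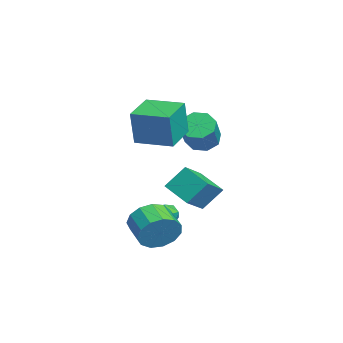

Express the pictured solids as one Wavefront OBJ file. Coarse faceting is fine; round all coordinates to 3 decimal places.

v 3.832 -2.748 -4.053
v 4.29 -3.209 -3.191
v 3.027 -3.592 -2.724
v 2.568 -3.132 -3.587
v 4.173 -2.633 -3.035
v 2.909 -3.016 -2.569
v 3.947 -2.093 -3.203
v 2.684 -2.476 -2.736
v 3.685 -1.761 -3.64
v 2.421 -2.145 -3.174
v 3.469 -1.743 -4.209
v 2.206 -2.126 -3.743
v 3.368 -2.044 -4.728
v 2.105 -2.427 -4.262
v 3.415 -2.568 -5.033
v 2.152 -2.952 -4.567
v 3.594 -3.15 -5.027
v 2.331 -3.533 -4.561
v 3.848 -3.604 -4.712
v 2.585 -3.988 -4.245
v 4.097 -3.787 -4.187
v 2.834 -4.17 -3.721
v 4.262 -3.639 -3.62
v 2.999 -4.023 -3.154
v -2.874 -0.025 -0.496
v -2.252 0.117 -1.13
v -0.803 -0.294 0.201
v -1.426 -0.435 0.836
v -2.409 0.69 -0.782
v -0.96 0.279 0.549
v -2.838 0.845 -0.266
v -1.389 0.434 1.065
v -3.289 0.491 0.115
v -1.84 0.08 1.446
v -3.497 -0.166 0.139
v -2.048 -0.577 1.47
v -3.34 -0.739 -0.209
v -1.891 -1.15 1.122
v -2.911 -0.894 -0.725
v -1.462 -1.305 0.606
v -2.46 -0.54 -1.106
v -1.011 -0.951 0.225
v -1.564 -2.687 0.698
v -1.206 -2.903 2.623
v -0.613 -0.973 0.714
v -0.255 -1.189 2.639
v 0.035 -3.571 0.301
v 0.393 -3.787 2.226
v 0.986 -1.857 0.317
v 1.344 -2.073 2.242
v 0.565 -1.473 -2.761
v 1.688 -2.327 -1.923
v 0.457 -0.514 -1.639
v 1.58 -1.367 -0.802
v 1.74 -0.573 -3.418
v 2.863 -1.426 -2.581
v 1.632 0.387 -2.297
v 2.755 -0.467 -1.459
v 1.252 -1.868 -3.341
v 1.968 -1.71 -3.481
v 1.332 -2.85 -4.039
v 2.048 -2.692 -4.179
v 1.841 -2.911 -3.496
v 1.791 -2.304 -3.064
v 1.509 -2.256 -4.456
v 1.459 -1.649 -4.024
v 2.127 -1.95 -4.169
v 2.332 -2.355 -3.576
v 0.968 -2.205 -3.944
v 1.173 -2.61 -3.351
f 2 1 5
f 2 5 3
f 3 5 6
f 3 6 4
f 5 1 7
f 5 7 6
f 6 7 8
f 6 8 4
f 7 1 9
f 7 9 8
f 8 9 10
f 8 10 4
f 9 1 11
f 9 11 10
f 10 11 12
f 10 12 4
f 11 1 13
f 11 13 12
f 12 13 14
f 12 14 4
f 13 1 15
f 13 15 14
f 14 15 16
f 14 16 4
f 15 1 17
f 15 17 16
f 16 17 18
f 16 18 4
f 17 1 19
f 17 19 18
f 18 19 20
f 18 20 4
f 19 1 21
f 19 21 20
f 20 21 22
f 20 22 4
f 21 1 23
f 21 23 22
f 22 23 24
f 22 24 4
f 23 1 2
f 23 2 24
f 24 2 3
f 24 3 4
f 26 25 29
f 26 29 27
f 27 29 30
f 27 30 28
f 29 25 31
f 29 31 30
f 30 31 32
f 30 32 28
f 31 25 33
f 31 33 32
f 32 33 34
f 32 34 28
f 33 25 35
f 33 35 34
f 34 35 36
f 34 36 28
f 35 25 37
f 35 37 36
f 36 37 38
f 36 38 28
f 37 25 39
f 37 39 38
f 38 39 40
f 38 40 28
f 39 25 41
f 39 41 40
f 40 41 42
f 40 42 28
f 41 25 26
f 41 26 42
f 42 26 27
f 42 27 28
f 44 46 43
f 47 44 43
f 43 46 45
f 45 47 43
f 44 50 46
f 48 44 47
f 48 50 44
f 46 50 45
f 49 47 45
f 45 50 49
f 49 48 47
f 50 48 49
f 52 54 51
f 55 52 51
f 51 54 53
f 53 55 51
f 52 58 54
f 56 52 55
f 56 58 52
f 54 58 53
f 57 55 53
f 53 58 57
f 57 56 55
f 58 56 57
f 59 70 64
f 59 64 60
f 59 60 66
f 59 66 69
f 59 69 70
f 60 64 68
f 64 70 63
f 70 69 61
f 69 66 65
f 66 60 67
f 62 68 63
f 62 63 61
f 62 61 65
f 62 65 67
f 62 67 68
f 63 68 64
f 61 63 70
f 65 61 69
f 67 65 66
f 68 67 60



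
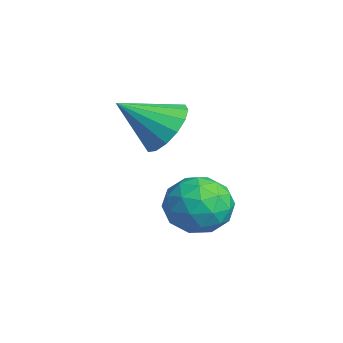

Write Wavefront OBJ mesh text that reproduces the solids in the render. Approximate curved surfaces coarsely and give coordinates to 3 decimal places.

v -2.402 -1.791 -0.443
v -1.356 -1.748 -0.139
v -2.678 -3.329 0.723
v -1.629 -1.42 0.229
v -2.109 -1.19 0.418
v -2.667 -1.122 0.375
v -3.155 -1.233 0.113
v -3.44 -1.494 -0.298
v -3.447 -1.834 -0.748
v -3.175 -2.163 -1.116
v -2.695 -2.392 -1.305
v -2.136 -2.46 -1.262
v -1.649 -2.349 -1
v -1.363 -2.088 -0.589
v -1.222 -0.131 -3.866
v -0.211 -0.721 -3.665
v -2.209 -1.519 -2.975
v -1.198 -2.109 -2.774
v -1.411 -1.086 -2.209
v -0.801 -0.228 -2.76
v -1.619 -2.012 -3.88
v -1.009 -1.154 -4.431
v -0.456 -1.883 -3.674
v -0.327 -1.311 -2.641
v -2.093 -0.929 -3.999
v -1.964 -0.357 -2.966
v -0.63 -0.304 -3.844
v -1.79 -1.936 -2.796
v -1.915 -1.335 -2.464
v -1.321 -1.681 -2.346
v -0.977 -0.014 -3.312
v -0.382 -0.361 -3.194
v -1.088 -0.576 -2.337
v -2.038 -1.879 -3.446
v -1.443 -2.226 -3.328
v -1.099 -0.559 -4.294
v -0.505 -0.905 -4.176
v -1.332 -1.664 -4.303
v -0.179 -1.334 -3.731
v -0.759 -2.15 -3.207
v -1.007 -2.093 -3.857
v -0.649 -1.589 -4.181
v -0.104 -0.998 -3.124
v -0.684 -1.814 -2.6
v -0.809 -1.212 -2.267
v -0.451 -0.708 -2.591
v -0.248 -1.681 -3.129
v -1.736 -0.426 -4.04
v -2.316 -1.242 -3.516
v -1.969 -1.532 -4.049
v -1.611 -1.028 -4.373
v -1.661 -0.09 -3.433
v -2.241 -0.906 -2.909
v -1.771 -0.651 -2.459
v -1.413 -0.147 -2.783
v -2.172 -0.559 -3.511
f 2 1 4
f 2 4 3
f 4 1 5
f 4 5 3
f 5 1 6
f 5 6 3
f 6 1 7
f 6 7 3
f 7 1 8
f 7 8 3
f 8 1 9
f 8 9 3
f 9 1 10
f 9 10 3
f 10 1 11
f 10 11 3
f 11 1 12
f 11 12 3
f 12 1 13
f 12 13 3
f 13 1 14
f 13 14 3
f 14 1 2
f 14 2 3
f 15 52 31
f 52 26 55
f 31 55 20
f 52 55 31
f 15 31 27
f 31 20 32
f 27 32 16
f 31 32 27
f 15 27 36
f 27 16 37
f 36 37 22
f 27 37 36
f 15 36 48
f 36 22 51
f 48 51 25
f 36 51 48
f 15 48 52
f 48 25 56
f 52 56 26
f 48 56 52
f 16 32 43
f 32 20 46
f 43 46 24
f 32 46 43
f 20 55 33
f 55 26 54
f 33 54 19
f 55 54 33
f 26 56 53
f 56 25 49
f 53 49 17
f 56 49 53
f 25 51 50
f 51 22 38
f 50 38 21
f 51 38 50
f 22 37 42
f 37 16 39
f 42 39 23
f 37 39 42
f 18 44 30
f 44 24 45
f 30 45 19
f 44 45 30
f 18 30 28
f 30 19 29
f 28 29 17
f 30 29 28
f 18 28 35
f 28 17 34
f 35 34 21
f 28 34 35
f 18 35 40
f 35 21 41
f 40 41 23
f 35 41 40
f 18 40 44
f 40 23 47
f 44 47 24
f 40 47 44
f 19 45 33
f 45 24 46
f 33 46 20
f 45 46 33
f 17 29 53
f 29 19 54
f 53 54 26
f 29 54 53
f 21 34 50
f 34 17 49
f 50 49 25
f 34 49 50
f 23 41 42
f 41 21 38
f 42 38 22
f 41 38 42
f 24 47 43
f 47 23 39
f 43 39 16
f 47 39 43



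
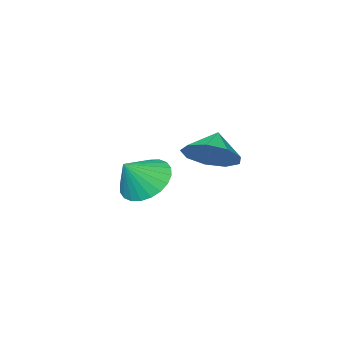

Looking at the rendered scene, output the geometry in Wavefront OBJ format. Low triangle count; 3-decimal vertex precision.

v -0.119 -2.192 -0.541
v 0.49 -2.775 -1.132
v 0.759 -2.268 0.441
v 0.623 -2.407 -1.222
v 0.643 -2.006 -1.209
v 0.546 -1.633 -1.093
v 0.349 -1.345 -0.894
v 0.08 -1.186 -0.641
v -0.219 -1.18 -0.373
v -0.503 -1.328 -0.13
v -0.729 -1.608 0.05
v -0.862 -1.976 0.14
v -0.881 -2.378 0.127
v -0.785 -2.75 0.012
v -0.588 -3.038 -0.188
v -0.319 -3.197 -0.441
v -0.02 -3.203 -0.709
v 0.264 -3.055 -0.952
v 0.138 1.299 1.857
v 0.666 1.673 2.607
v -0.538 0.881 2.543
v 0.194 2.117 2.412
v -0.304 2.179 1.958
v -0.595 1.829 1.456
v -0.543 1.231 1.143
v -0.172 0.665 1.163
v 0.344 0.396 1.509
v 0.764 0.549 2.018
v 0.891 1.054 2.451
f 2 1 4
f 2 4 3
f 4 1 5
f 4 5 3
f 5 1 6
f 5 6 3
f 6 1 7
f 6 7 3
f 7 1 8
f 7 8 3
f 8 1 9
f 8 9 3
f 9 1 10
f 9 10 3
f 10 1 11
f 10 11 3
f 11 1 12
f 11 12 3
f 12 1 13
f 12 13 3
f 13 1 14
f 13 14 3
f 14 1 15
f 14 15 3
f 15 1 16
f 15 16 3
f 16 1 17
f 16 17 3
f 17 1 18
f 17 18 3
f 18 1 2
f 18 2 3
f 20 19 22
f 20 22 21
f 22 19 23
f 22 23 21
f 23 19 24
f 23 24 21
f 24 19 25
f 24 25 21
f 25 19 26
f 25 26 21
f 26 19 27
f 26 27 21
f 27 19 28
f 27 28 21
f 28 19 29
f 28 29 21
f 29 19 20
f 29 20 21



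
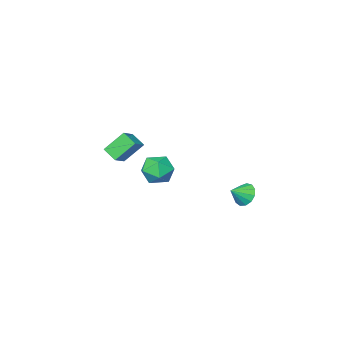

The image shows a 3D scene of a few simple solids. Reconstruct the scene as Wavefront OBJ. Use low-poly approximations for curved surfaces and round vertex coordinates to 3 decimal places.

v 2.997 3.089 2.997
v 3.114 2.241 3.453
v 3.809 3.473 3.502
v 3.926 2.625 3.958
v 3.914 2.615 1.882
v 4.031 1.767 2.338
v 4.726 2.999 2.387
v 4.843 2.151 2.843
v 1.375 2.044 0.766
v 2.067 1.594 0.131
v 0.133 1.626 -0.291
v 0.825 1.176 -0.926
v 0.615 0.751 0
v 1.383 1.009 0.654
v 0.817 2.211 -0.814
v 1.585 2.469 -0.16
v 1.722 1.698 -0.845
v 1.597 0.795 -0.342
v 0.603 2.425 0.182
v 0.478 1.522 0.685
v -3.56 3.15 -2.82
v -3.13 3.295 -3.48
v -2.64 3.07 -2.24
v -3.214 3.696 -3.292
v -3.407 3.924 -2.954
v -3.649 3.906 -2.574
v -3.862 3.648 -2.272
v -3.979 3.232 -2.144
v -3.963 2.79 -2.231
v -3.819 2.463 -2.504
v -3.593 2.353 -2.878
v -3.355 2.497 -3.234
v -3.183 2.848 -3.458
f 2 4 1
f 5 2 1
f 1 4 3
f 3 5 1
f 2 8 4
f 6 2 5
f 6 8 2
f 4 8 3
f 7 5 3
f 3 8 7
f 7 6 5
f 8 6 7
f 9 20 14
f 9 14 10
f 9 10 16
f 9 16 19
f 9 19 20
f 10 14 18
f 14 20 13
f 20 19 11
f 19 16 15
f 16 10 17
f 12 18 13
f 12 13 11
f 12 11 15
f 12 15 17
f 12 17 18
f 13 18 14
f 11 13 20
f 15 11 19
f 17 15 16
f 18 17 10
f 22 21 24
f 22 24 23
f 24 21 25
f 24 25 23
f 25 21 26
f 25 26 23
f 26 21 27
f 26 27 23
f 27 21 28
f 27 28 23
f 28 21 29
f 28 29 23
f 29 21 30
f 29 30 23
f 30 21 31
f 30 31 23
f 31 21 32
f 31 32 23
f 32 21 33
f 32 33 23
f 33 21 22
f 33 22 23



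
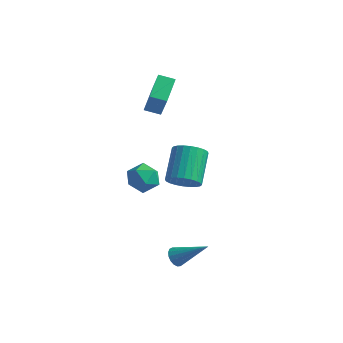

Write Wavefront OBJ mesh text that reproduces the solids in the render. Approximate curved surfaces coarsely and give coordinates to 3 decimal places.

v 0.644 -0.418 0.753
v 1.179 -0.668 1.307
v 0.732 0.709 2.36
v 0.196 0.958 1.807
v 1.358 -0.475 1.131
v 0.91 0.901 2.184
v 1.428 -0.274 0.898
v 0.98 1.103 1.951
v 1.378 -0.095 0.642
v 0.931 1.282 1.695
v 1.217 0.035 0.404
v 0.769 1.412 1.457
v 0.968 0.096 0.219
v 0.521 1.473 1.272
v 0.67 0.079 0.115
v 0.223 1.456 1.168
v 0.368 -0.014 0.108
v -0.079 1.362 1.161
v 0.108 -0.169 0.2
v -0.339 1.208 1.253
v -0.07 -0.361 0.376
v -0.518 1.015 1.429
v -0.14 -0.563 0.609
v -0.588 0.814 1.662
v -0.091 -0.742 0.865
v -0.538 0.635 1.918
v 0.071 -0.872 1.103
v -0.377 0.505 2.156
v 0.319 -0.933 1.288
v -0.128 0.444 2.341
v 0.617 -0.916 1.392
v 0.17 0.461 2.445
v 0.919 -0.822 1.399
v 0.472 0.554 2.452
v -2.171 2.456 2.406
v -2.902 2.182 2.622
v -2.446 3.68 3.027
v -3.176 3.407 3.244
v -1.484 1.833 3.936
v -2.214 1.56 4.153
v -1.758 3.058 4.558
v -2.489 2.784 4.774
v 1.647 -2.819 -2.153
v 1.963 -2.952 -2.53
v 3.033 -2.481 -1.107
v 1.93 -2.712 -2.564
v 1.832 -2.497 -2.503
v 1.691 -2.356 -2.362
v 1.54 -2.321 -2.173
v 1.414 -2.4 -1.98
v 1.34 -2.575 -1.827
v 1.337 -2.806 -1.748
v 1.405 -3.04 -1.762
v 1.528 -3.224 -1.866
v 1.679 -3.314 -2.036
v 1.821 -3.292 -2.232
v 1.924 -3.161 -2.411
v -2.259 1.029 -0.023
v -1.681 1.318 -0.594
v -2.299 -0.198 -0.686
v -1.721 0.091 -1.257
v -1.485 -0.054 -0.441
v -1.46 0.704 -0.031
v -2.52 0.416 -1.249
v -2.495 1.174 -0.839
v -1.843 0.94 -1.352
v -1.203 0.649 -0.852
v -2.777 0.471 -0.428
v -2.137 0.18 0.072
f 2 1 5
f 2 5 3
f 3 5 6
f 3 6 4
f 5 1 7
f 5 7 6
f 6 7 8
f 6 8 4
f 7 1 9
f 7 9 8
f 8 9 10
f 8 10 4
f 9 1 11
f 9 11 10
f 10 11 12
f 10 12 4
f 11 1 13
f 11 13 12
f 12 13 14
f 12 14 4
f 13 1 15
f 13 15 14
f 14 15 16
f 14 16 4
f 15 1 17
f 15 17 16
f 16 17 18
f 16 18 4
f 17 1 19
f 17 19 18
f 18 19 20
f 18 20 4
f 19 1 21
f 19 21 20
f 20 21 22
f 20 22 4
f 21 1 23
f 21 23 22
f 22 23 24
f 22 24 4
f 23 1 25
f 23 25 24
f 24 25 26
f 24 26 4
f 25 1 27
f 25 27 26
f 26 27 28
f 26 28 4
f 27 1 29
f 27 29 28
f 28 29 30
f 28 30 4
f 29 1 31
f 29 31 30
f 30 31 32
f 30 32 4
f 31 1 33
f 31 33 32
f 32 33 34
f 32 34 4
f 33 1 2
f 33 2 34
f 34 2 3
f 34 3 4
f 36 38 35
f 39 36 35
f 35 38 37
f 37 39 35
f 36 42 38
f 40 36 39
f 40 42 36
f 38 42 37
f 41 39 37
f 37 42 41
f 41 40 39
f 42 40 41
f 44 43 46
f 44 46 45
f 46 43 47
f 46 47 45
f 47 43 48
f 47 48 45
f 48 43 49
f 48 49 45
f 49 43 50
f 49 50 45
f 50 43 51
f 50 51 45
f 51 43 52
f 51 52 45
f 52 43 53
f 52 53 45
f 53 43 54
f 53 54 45
f 54 43 55
f 54 55 45
f 55 43 56
f 55 56 45
f 56 43 57
f 56 57 45
f 57 43 44
f 57 44 45
f 58 69 63
f 58 63 59
f 58 59 65
f 58 65 68
f 58 68 69
f 59 63 67
f 63 69 62
f 69 68 60
f 68 65 64
f 65 59 66
f 61 67 62
f 61 62 60
f 61 60 64
f 61 64 66
f 61 66 67
f 62 67 63
f 60 62 69
f 64 60 68
f 66 64 65
f 67 66 59



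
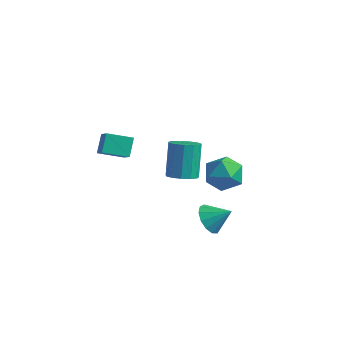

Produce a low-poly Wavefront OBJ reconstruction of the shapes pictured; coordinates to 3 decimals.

v 2.155 1.023 -2.034
v 3.16 1.345 -1.915
v 2.54 -0.465 -1.265
v 3.545 -0.143 -1.146
v 2.77 0.323 -0.59
v 2.531 1.242 -1.065
v 3.169 -0.362 -2.115
v 2.93 0.557 -2.59
v 3.786 0.489 -1.965
v 3.54 0.912 -1.023
v 2.16 -0.032 -2.157
v 1.914 0.391 -1.215
v -3.153 -0.741 -1.802
v -3.379 0.019 -1.011
v -3.888 -0.081 -2.647
v -4.115 0.679 -1.856
v -2.065 -0.019 -2.184
v -2.292 0.741 -1.393
v -2.801 0.641 -3.029
v -3.027 1.401 -2.238
v 2.956 -1.054 -3.787
v 3.407 -0.835 -4.486
v 3.904 -0.666 -3.053
v 3.15 -0.443 -4.361
v 2.831 -0.246 -4.053
v 2.552 -0.305 -3.662
v 2.401 -0.602 -3.31
v 2.427 -1.043 -3.109
v 2.62 -1.487 -3.124
v 2.92 -1.794 -3.349
v 3.232 -1.866 -3.713
v 3.456 -1.68 -4.101
v 3.521 -1.296 -4.389
v -0.498 2.255 -4.672
v 0.172 1.938 -4.321
v -0.253 2.908 -2.636
v -0.922 3.225 -2.988
v 0.304 2.335 -4.517
v -0.121 3.306 -2.832
v 0.181 2.707 -4.762
v -0.244 3.678 -3.077
v -0.158 2.935 -4.979
v -0.583 3.906 -3.294
v -0.604 2.947 -5.098
v -1.029 3.918 -3.414
v -1.016 2.74 -5.082
v -1.441 3.71 -3.398
v -1.264 2.378 -4.937
v -1.689 3.348 -3.252
v -1.268 1.977 -4.707
v -1.693 2.948 -3.022
v -1.028 1.664 -4.466
v -1.453 2.635 -2.781
v -0.619 1.539 -4.291
v -1.044 2.51 -2.606
v -0.172 1.641 -4.237
v -0.597 2.612 -2.552
f 1 12 6
f 1 6 2
f 1 2 8
f 1 8 11
f 1 11 12
f 2 6 10
f 6 12 5
f 12 11 3
f 11 8 7
f 8 2 9
f 4 10 5
f 4 5 3
f 4 3 7
f 4 7 9
f 4 9 10
f 5 10 6
f 3 5 12
f 7 3 11
f 9 7 8
f 10 9 2
f 14 16 13
f 17 14 13
f 13 16 15
f 15 17 13
f 14 20 16
f 18 14 17
f 18 20 14
f 16 20 15
f 19 17 15
f 15 20 19
f 19 18 17
f 20 18 19
f 22 21 24
f 22 24 23
f 24 21 25
f 24 25 23
f 25 21 26
f 25 26 23
f 26 21 27
f 26 27 23
f 27 21 28
f 27 28 23
f 28 21 29
f 28 29 23
f 29 21 30
f 29 30 23
f 30 21 31
f 30 31 23
f 31 21 32
f 31 32 23
f 32 21 33
f 32 33 23
f 33 21 22
f 33 22 23
f 35 34 38
f 35 38 36
f 36 38 39
f 36 39 37
f 38 34 40
f 38 40 39
f 39 40 41
f 39 41 37
f 40 34 42
f 40 42 41
f 41 42 43
f 41 43 37
f 42 34 44
f 42 44 43
f 43 44 45
f 43 45 37
f 44 34 46
f 44 46 45
f 45 46 47
f 45 47 37
f 46 34 48
f 46 48 47
f 47 48 49
f 47 49 37
f 48 34 50
f 48 50 49
f 49 50 51
f 49 51 37
f 50 34 52
f 50 52 51
f 51 52 53
f 51 53 37
f 52 34 54
f 52 54 53
f 53 54 55
f 53 55 37
f 54 34 56
f 54 56 55
f 55 56 57
f 55 57 37
f 56 34 35
f 56 35 57
f 57 35 36
f 57 36 37



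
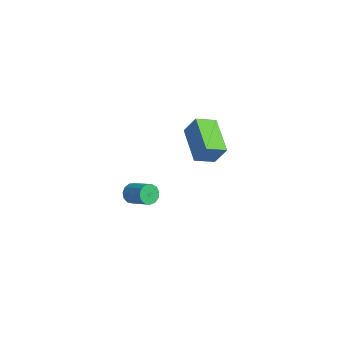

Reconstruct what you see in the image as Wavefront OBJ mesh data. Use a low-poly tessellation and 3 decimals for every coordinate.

v 0.968 2.33 1.509
v 0.842 1.419 1.849
v -0.621 2.809 2.205
v -0.747 1.899 2.545
v 1.447 2.601 2.415
v 1.321 1.691 2.755
v -0.142 3.081 3.111
v -0.268 2.17 3.451
v -3.743 1.13 -3.069
v -3.503 0.745 -3.362
v -2.477 1.005 -2.864
v -2.717 1.39 -2.571
v -3.488 1 -3.527
v -2.462 1.26 -3.028
v -3.553 1.297 -3.547
v -2.527 1.556 -3.048
v -3.679 1.54 -3.415
v -2.653 1.8 -2.916
v -3.825 1.654 -3.173
v -2.799 1.913 -2.675
v -3.945 1.601 -2.899
v -2.919 1.861 -2.4
v -4.001 1.399 -2.678
v -2.975 1.658 -2.18
v -3.975 1.111 -2.582
v -2.949 1.371 -2.083
v -3.875 0.83 -2.64
v -2.849 1.089 -2.142
v -3.734 0.644 -2.835
v -2.708 0.903 -2.337
v -3.595 0.612 -3.104
v -2.569 0.872 -2.606
f 2 4 1
f 5 2 1
f 1 4 3
f 3 5 1
f 2 8 4
f 6 2 5
f 6 8 2
f 4 8 3
f 7 5 3
f 3 8 7
f 7 6 5
f 8 6 7
f 10 9 13
f 10 13 11
f 11 13 14
f 11 14 12
f 13 9 15
f 13 15 14
f 14 15 16
f 14 16 12
f 15 9 17
f 15 17 16
f 16 17 18
f 16 18 12
f 17 9 19
f 17 19 18
f 18 19 20
f 18 20 12
f 19 9 21
f 19 21 20
f 20 21 22
f 20 22 12
f 21 9 23
f 21 23 22
f 22 23 24
f 22 24 12
f 23 9 25
f 23 25 24
f 24 25 26
f 24 26 12
f 25 9 27
f 25 27 26
f 26 27 28
f 26 28 12
f 27 9 29
f 27 29 28
f 28 29 30
f 28 30 12
f 29 9 31
f 29 31 30
f 30 31 32
f 30 32 12
f 31 9 10
f 31 10 32
f 32 10 11
f 32 11 12



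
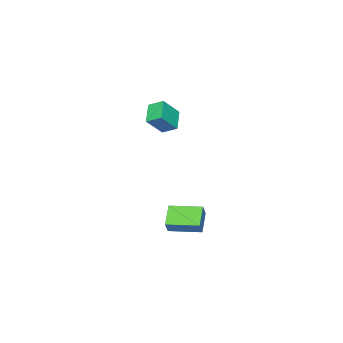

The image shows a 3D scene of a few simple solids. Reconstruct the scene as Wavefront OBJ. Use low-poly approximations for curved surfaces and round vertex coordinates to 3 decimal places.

v -2.869 -2.894 4.725
v -3.077 -1.969 5.199
v -3.923 -2.534 3.562
v -4.131 -1.609 4.037
v -1.789 -2.251 3.943
v -1.997 -1.326 4.418
v -2.843 -1.891 2.781
v -3.051 -0.966 3.255
v -1.629 -0.606 -4.434
v -2.769 -1.187 -3.542
v -2.475 1.225 -4.324
v -3.615 0.644 -3.432
v -1.085 -0.404 -3.608
v -2.225 -0.985 -2.716
v -1.931 1.427 -3.498
v -3.071 0.846 -2.606
f 2 4 1
f 5 2 1
f 1 4 3
f 3 5 1
f 2 8 4
f 6 2 5
f 6 8 2
f 4 8 3
f 7 5 3
f 3 8 7
f 7 6 5
f 8 6 7
f 10 12 9
f 13 10 9
f 9 12 11
f 11 13 9
f 10 16 12
f 14 10 13
f 14 16 10
f 12 16 11
f 15 13 11
f 11 16 15
f 15 14 13
f 16 14 15



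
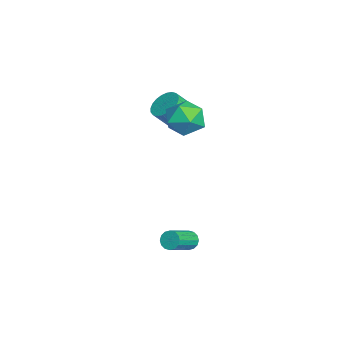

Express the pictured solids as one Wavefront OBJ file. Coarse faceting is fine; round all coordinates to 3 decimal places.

v -2.179 -1.446 3.081
v -1.315 -0.694 3.038
v -1.505 -2.306 1.582
v -0.641 -1.554 1.539
v -0.694 -2.318 2.392
v -1.111 -1.787 3.318
v -1.709 -1.213 1.302
v -2.126 -0.682 2.228
v -1.025 -0.55 1.939
v -0.397 -1.233 2.613
v -2.423 -1.767 2.007
v -1.795 -2.45 2.681
v -3.917 -1.757 1.023
v -3.11 -1.838 0.681
v -2.756 -2.665 1.715
v -3.563 -2.583 2.057
v -3.069 -1.565 0.886
v -2.715 -2.392 1.919
v -3.157 -1.322 1.111
v -2.803 -2.149 2.144
v -3.361 -1.144 1.323
v -3.007 -1.971 2.356
v -3.649 -1.06 1.489
v -3.295 -1.887 2.522
v -3.978 -1.081 1.585
v -3.624 -1.908 2.618
v -4.298 -1.206 1.595
v -3.944 -2.033 2.628
v -4.56 -1.414 1.517
v -4.206 -2.241 2.551
v -4.724 -1.675 1.365
v -4.37 -2.502 2.399
v -4.765 -1.948 1.161
v -4.411 -2.775 2.194
v -4.677 -2.191 0.936
v -4.323 -3.018 1.969
v -4.473 -2.369 0.724
v -4.119 -3.196 1.757
v -4.185 -2.453 0.558
v -3.831 -3.28 1.591
v -3.856 -2.432 0.462
v -3.502 -3.259 1.495
v -3.536 -2.307 0.452
v -3.182 -3.134 1.485
v -3.274 -2.099 0.529
v -2.92 -2.926 1.563
v 1.776 -1.22 -4.25
v 2.172 -0.976 -4.562
v 3.3 -1.837 -3.803
v 2.904 -2.08 -3.49
v 2.145 -0.806 -4.329
v 3.273 -1.667 -3.57
v 2.019 -0.746 -4.075
v 3.148 -1.607 -3.315
v 1.828 -0.814 -3.868
v 2.957 -1.675 -3.108
v 1.623 -0.99 -3.763
v 2.752 -1.851 -3.003
v 1.459 -1.227 -3.788
v 2.588 -2.088 -3.028
v 1.38 -1.463 -3.937
v 2.508 -2.324 -3.178
v 1.407 -1.633 -4.17
v 2.535 -2.494 -3.411
v 1.532 -1.693 -4.425
v 2.661 -2.554 -3.665
v 1.723 -1.625 -4.632
v 2.852 -2.486 -3.872
v 1.928 -1.449 -4.737
v 3.057 -2.31 -3.977
v 2.092 -1.212 -4.712
v 3.221 -2.073 -3.952
f 1 12 6
f 1 6 2
f 1 2 8
f 1 8 11
f 1 11 12
f 2 6 10
f 6 12 5
f 12 11 3
f 11 8 7
f 8 2 9
f 4 10 5
f 4 5 3
f 4 3 7
f 4 7 9
f 4 9 10
f 5 10 6
f 3 5 12
f 7 3 11
f 9 7 8
f 10 9 2
f 14 13 17
f 14 17 15
f 15 17 18
f 15 18 16
f 17 13 19
f 17 19 18
f 18 19 20
f 18 20 16
f 19 13 21
f 19 21 20
f 20 21 22
f 20 22 16
f 21 13 23
f 21 23 22
f 22 23 24
f 22 24 16
f 23 13 25
f 23 25 24
f 24 25 26
f 24 26 16
f 25 13 27
f 25 27 26
f 26 27 28
f 26 28 16
f 27 13 29
f 27 29 28
f 28 29 30
f 28 30 16
f 29 13 31
f 29 31 30
f 30 31 32
f 30 32 16
f 31 13 33
f 31 33 32
f 32 33 34
f 32 34 16
f 33 13 35
f 33 35 34
f 34 35 36
f 34 36 16
f 35 13 37
f 35 37 36
f 36 37 38
f 36 38 16
f 37 13 39
f 37 39 38
f 38 39 40
f 38 40 16
f 39 13 41
f 39 41 40
f 40 41 42
f 40 42 16
f 41 13 43
f 41 43 42
f 42 43 44
f 42 44 16
f 43 13 45
f 43 45 44
f 44 45 46
f 44 46 16
f 45 13 14
f 45 14 46
f 46 14 15
f 46 15 16
f 48 47 51
f 48 51 49
f 49 51 52
f 49 52 50
f 51 47 53
f 51 53 52
f 52 53 54
f 52 54 50
f 53 47 55
f 53 55 54
f 54 55 56
f 54 56 50
f 55 47 57
f 55 57 56
f 56 57 58
f 56 58 50
f 57 47 59
f 57 59 58
f 58 59 60
f 58 60 50
f 59 47 61
f 59 61 60
f 60 61 62
f 60 62 50
f 61 47 63
f 61 63 62
f 62 63 64
f 62 64 50
f 63 47 65
f 63 65 64
f 64 65 66
f 64 66 50
f 65 47 67
f 65 67 66
f 66 67 68
f 66 68 50
f 67 47 69
f 67 69 68
f 68 69 70
f 68 70 50
f 69 47 71
f 69 71 70
f 70 71 72
f 70 72 50
f 71 47 48
f 71 48 72
f 72 48 49
f 72 49 50



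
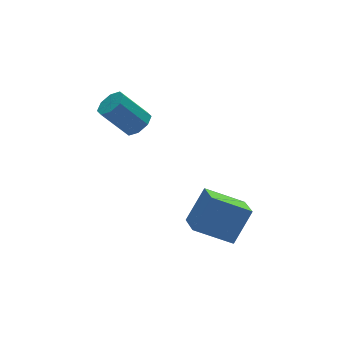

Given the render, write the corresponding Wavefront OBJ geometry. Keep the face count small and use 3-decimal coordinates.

v 2.002 -3.956 -3.124
v 2.844 -3.675 -1.914
v 2.267 -2.86 -3.563
v 3.109 -2.579 -2.354
v 3.271 -4.561 -3.866
v 4.113 -4.28 -2.657
v 3.536 -3.465 -4.306
v 4.378 -3.184 -3.096
v 1.894 0.307 -0.557
v 2.336 0.13 -0.159
v 1.467 0.516 0.975
v 1.026 0.693 0.577
v 2.376 0.586 -0.284
v 1.507 0.972 0.851
v 2.134 0.879 -0.569
v 1.265 1.265 0.566
v 1.751 0.836 -0.847
v 0.883 1.222 0.288
v 1.453 0.484 -0.955
v 0.584 0.87 0.179
v 1.413 0.028 -0.831
v 0.544 0.414 0.304
v 1.655 -0.265 -0.546
v 0.786 0.121 0.589
v 2.037 -0.222 -0.268
v 1.169 0.164 0.867
f 2 4 1
f 5 2 1
f 1 4 3
f 3 5 1
f 2 8 4
f 6 2 5
f 6 8 2
f 4 8 3
f 7 5 3
f 3 8 7
f 7 6 5
f 8 6 7
f 10 9 13
f 10 13 11
f 11 13 14
f 11 14 12
f 13 9 15
f 13 15 14
f 14 15 16
f 14 16 12
f 15 9 17
f 15 17 16
f 16 17 18
f 16 18 12
f 17 9 19
f 17 19 18
f 18 19 20
f 18 20 12
f 19 9 21
f 19 21 20
f 20 21 22
f 20 22 12
f 21 9 23
f 21 23 22
f 22 23 24
f 22 24 12
f 23 9 25
f 23 25 24
f 24 25 26
f 24 26 12
f 25 9 10
f 25 10 26
f 26 10 11
f 26 11 12



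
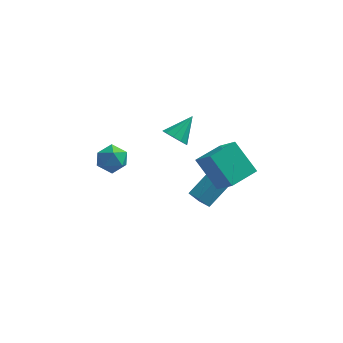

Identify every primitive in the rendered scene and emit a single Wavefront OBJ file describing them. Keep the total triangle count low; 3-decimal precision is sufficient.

v -3.209 0.297 -0.613
v -2.348 -0.016 -0.889
v -3.872 -0.544 -1.731
v -3.011 -0.857 -2.007
v -3.376 -1.139 -1.168
v -2.966 -0.619 -0.478
v -3.254 0.059 -2.142
v -2.844 0.579 -1.452
v -2.376 -0.163 -1.834
v -2.451 -0.903 -1.233
v -3.769 0.343 -1.387
v -3.844 -0.397 -0.786
v 0.124 0.383 0.264
v 0.784 0.284 -0.158
v 0.916 1.437 1.256
v 0.534 0.656 -0.354
v 0.128 0.923 -0.313
v -0.28 0.985 -0.052
v -0.534 0.816 0.33
v -0.537 0.483 0.686
v -0.287 0.111 0.881
v 0.119 -0.157 0.84
v 0.527 -0.218 0.579
v 0.781 -0.049 0.198
v 1.699 -1.85 -2.609
v 2.644 -0.657 -1.706
v 1.061 -1.088 -2.949
v 2.006 0.105 -2.046
v 2.234 -1.725 -3.334
v 3.179 -0.532 -2.431
v 1.596 -0.963 -3.674
v 2.541 0.23 -2.771
v 2.782 -3.188 -0.36
v 3.657 -4.269 1.049
v 1.557 -2.321 1.065
v 2.433 -3.402 2.475
v 3.887 -1.998 -0.135
v 4.763 -3.079 1.275
v 2.663 -1.131 1.291
v 3.538 -2.212 2.7
f 1 12 6
f 1 6 2
f 1 2 8
f 1 8 11
f 1 11 12
f 2 6 10
f 6 12 5
f 12 11 3
f 11 8 7
f 8 2 9
f 4 10 5
f 4 5 3
f 4 3 7
f 4 7 9
f 4 9 10
f 5 10 6
f 3 5 12
f 7 3 11
f 9 7 8
f 10 9 2
f 14 13 16
f 14 16 15
f 16 13 17
f 16 17 15
f 17 13 18
f 17 18 15
f 18 13 19
f 18 19 15
f 19 13 20
f 19 20 15
f 20 13 21
f 20 21 15
f 21 13 22
f 21 22 15
f 22 13 23
f 22 23 15
f 23 13 24
f 23 24 15
f 24 13 14
f 24 14 15
f 26 28 25
f 29 26 25
f 25 28 27
f 27 29 25
f 26 32 28
f 30 26 29
f 30 32 26
f 28 32 27
f 31 29 27
f 27 32 31
f 31 30 29
f 32 30 31
f 34 36 33
f 37 34 33
f 33 36 35
f 35 37 33
f 34 40 36
f 38 34 37
f 38 40 34
f 36 40 35
f 39 37 35
f 35 40 39
f 39 38 37
f 40 38 39

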